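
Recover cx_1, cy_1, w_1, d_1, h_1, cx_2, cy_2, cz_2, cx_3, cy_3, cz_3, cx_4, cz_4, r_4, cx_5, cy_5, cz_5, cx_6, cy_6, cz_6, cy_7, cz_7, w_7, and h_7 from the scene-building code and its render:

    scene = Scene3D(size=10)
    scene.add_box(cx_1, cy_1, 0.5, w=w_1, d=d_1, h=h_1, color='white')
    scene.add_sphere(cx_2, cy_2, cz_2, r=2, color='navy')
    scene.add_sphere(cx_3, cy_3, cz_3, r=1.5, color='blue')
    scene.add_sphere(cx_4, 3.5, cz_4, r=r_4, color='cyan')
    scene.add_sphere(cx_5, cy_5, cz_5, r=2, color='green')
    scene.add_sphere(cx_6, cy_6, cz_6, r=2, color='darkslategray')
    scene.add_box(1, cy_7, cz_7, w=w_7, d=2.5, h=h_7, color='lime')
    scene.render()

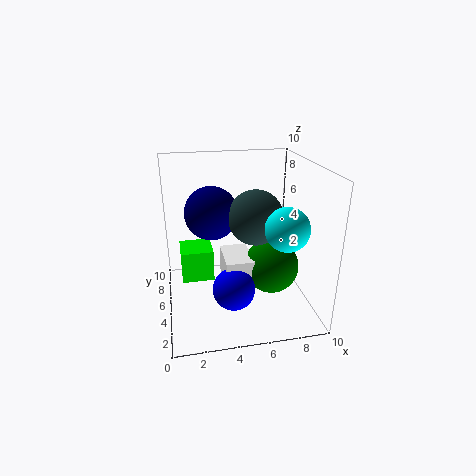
cx_1 = 4; cy_1 = 4; w_1 = 2; d_1 = 3; h_1 = 3; cx_2 = 3.5; cy_2 = 7.5; cz_2 = 6; cx_3 = 4.5; cy_3 = 4; cz_3 = 1.5; cx_4 = 8; cz_4 = 6; r_4 = 1.5; cx_5 = 7.5; cy_5 = 5; cz_5 = 2.5; cx_6 = 6.5; cy_6 = 6; cz_6 = 6; cy_7 = 7; cz_7 = 0.5; w_7 = 2.5; h_7 = 2.5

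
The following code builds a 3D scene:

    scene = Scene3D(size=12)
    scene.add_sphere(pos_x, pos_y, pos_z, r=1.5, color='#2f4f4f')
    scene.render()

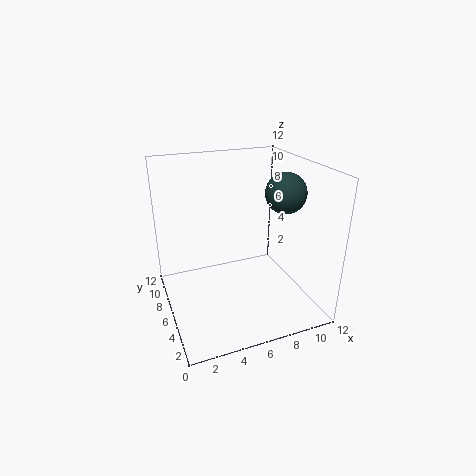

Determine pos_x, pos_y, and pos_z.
pos_x = 8.5
pos_y = 3
pos_z = 10.5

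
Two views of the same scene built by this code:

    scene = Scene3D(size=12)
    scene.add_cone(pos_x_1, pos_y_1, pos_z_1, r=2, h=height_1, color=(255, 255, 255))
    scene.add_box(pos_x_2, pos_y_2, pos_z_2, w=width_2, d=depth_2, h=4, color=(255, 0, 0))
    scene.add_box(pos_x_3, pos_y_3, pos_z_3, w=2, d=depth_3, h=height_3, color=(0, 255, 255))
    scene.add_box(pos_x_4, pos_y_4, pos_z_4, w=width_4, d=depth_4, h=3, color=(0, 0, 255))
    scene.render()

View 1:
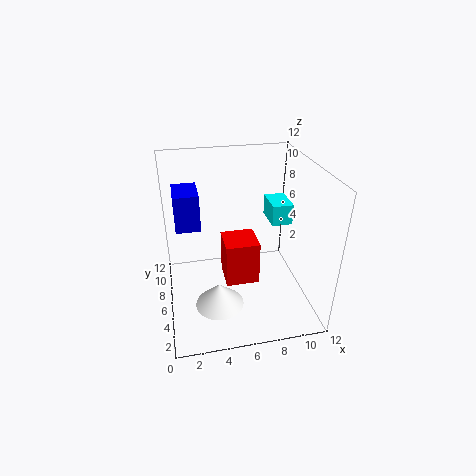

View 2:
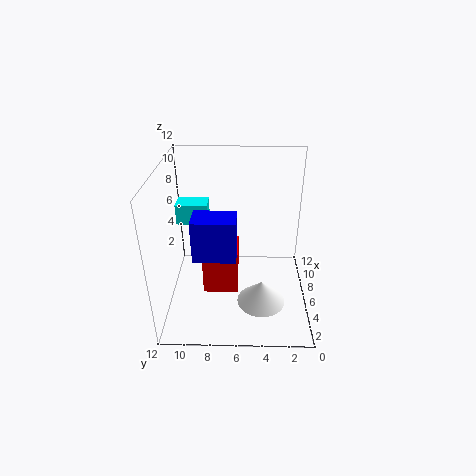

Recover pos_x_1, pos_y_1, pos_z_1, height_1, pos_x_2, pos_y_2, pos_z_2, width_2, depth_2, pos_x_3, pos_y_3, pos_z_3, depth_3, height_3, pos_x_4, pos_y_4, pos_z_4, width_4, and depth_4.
pos_x_1 = 4; pos_y_1 = 4; pos_z_1 = 1; height_1 = 2; pos_x_2 = 5; pos_y_2 = 6; pos_z_2 = 1; width_2 = 3; depth_2 = 3; pos_x_3 = 10; pos_y_3 = 9; pos_z_3 = 5; depth_3 = 3; height_3 = 2; pos_x_4 = 1; pos_y_4 = 6; pos_z_4 = 7; width_4 = 2; depth_4 = 3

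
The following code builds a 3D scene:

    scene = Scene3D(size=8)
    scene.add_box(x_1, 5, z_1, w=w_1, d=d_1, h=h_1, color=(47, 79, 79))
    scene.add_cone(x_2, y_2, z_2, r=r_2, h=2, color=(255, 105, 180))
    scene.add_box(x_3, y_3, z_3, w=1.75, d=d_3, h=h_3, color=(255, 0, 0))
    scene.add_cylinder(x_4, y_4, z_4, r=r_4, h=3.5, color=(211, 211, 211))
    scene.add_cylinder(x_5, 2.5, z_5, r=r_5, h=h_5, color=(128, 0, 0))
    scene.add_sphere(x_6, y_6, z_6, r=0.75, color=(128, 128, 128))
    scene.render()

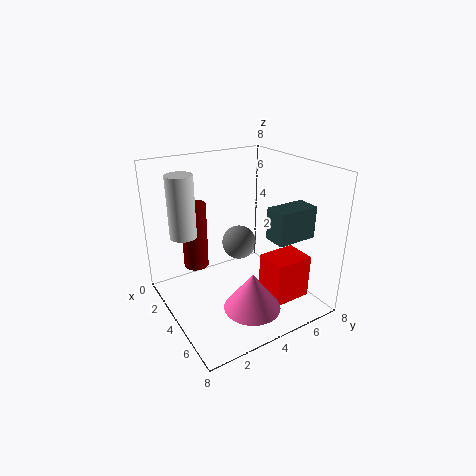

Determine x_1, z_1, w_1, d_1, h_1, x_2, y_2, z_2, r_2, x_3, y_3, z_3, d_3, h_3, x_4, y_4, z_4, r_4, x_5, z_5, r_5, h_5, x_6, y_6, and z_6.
x_1 = 5.25; z_1 = 4.25; w_1 = 1.25; d_1 = 2.25; h_1 = 1.75; x_2 = 6.25; y_2 = 3.5; z_2 = 1; r_2 = 1.5; x_3 = 4.75; y_3 = 5; z_3 = 0.5; d_3 = 2.25; h_3 = 2.5; x_4 = 2.25; y_4 = 1.5; z_4 = 4; r_4 = 0.75; x_5 = 1.5; z_5 = 1.5; r_5 = 0.75; h_5 = 4; x_6 = 6.5; y_6 = 2.5; z_6 = 5.25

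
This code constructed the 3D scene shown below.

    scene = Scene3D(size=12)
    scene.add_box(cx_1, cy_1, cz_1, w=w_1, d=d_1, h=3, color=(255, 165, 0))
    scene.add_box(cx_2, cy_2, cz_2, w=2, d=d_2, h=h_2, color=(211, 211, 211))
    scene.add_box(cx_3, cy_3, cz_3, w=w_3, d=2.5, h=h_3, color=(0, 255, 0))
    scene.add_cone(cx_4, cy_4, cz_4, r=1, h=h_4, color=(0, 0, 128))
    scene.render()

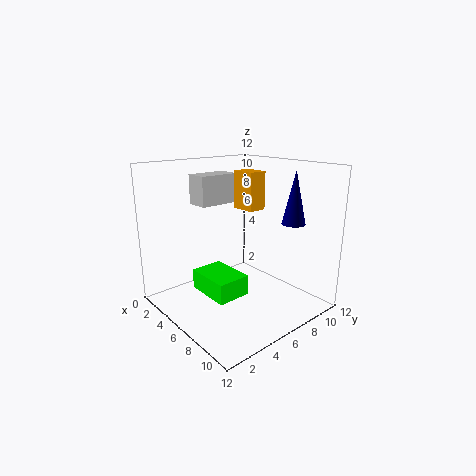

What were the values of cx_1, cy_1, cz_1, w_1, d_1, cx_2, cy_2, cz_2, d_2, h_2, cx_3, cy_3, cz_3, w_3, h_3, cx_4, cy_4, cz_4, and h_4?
cx_1 = 5.5
cy_1 = 6
cz_1 = 8.5
w_1 = 2
d_1 = 1.5
cx_2 = 2
cy_2 = 4
cz_2 = 8.5
d_2 = 3.5
h_2 = 2.5
cx_3 = 6
cy_3 = 1.5
cz_3 = 3
w_3 = 3.5
h_3 = 1.5
cx_4 = 8.5
cy_4 = 10
cz_4 = 7
h_4 = 4.5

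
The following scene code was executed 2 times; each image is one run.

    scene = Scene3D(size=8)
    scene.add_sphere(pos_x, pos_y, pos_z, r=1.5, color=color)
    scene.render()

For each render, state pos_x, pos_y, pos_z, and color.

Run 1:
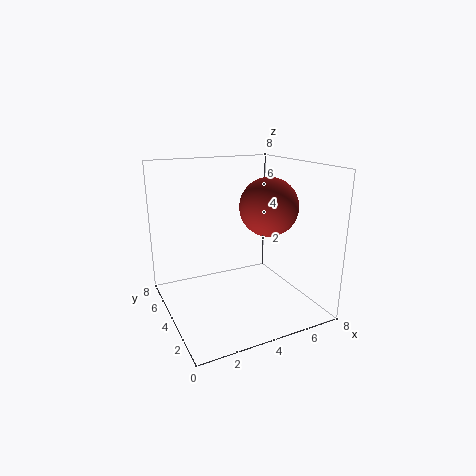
pos_x = 5; pos_y = 2.5; pos_z = 6; color = 'brown'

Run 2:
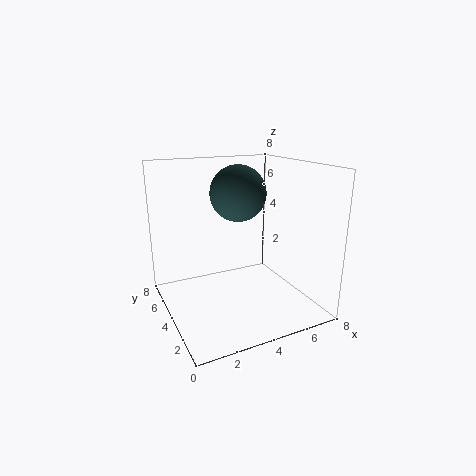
pos_x = 4; pos_y = 4; pos_z = 6.5; color = 'darkslategray'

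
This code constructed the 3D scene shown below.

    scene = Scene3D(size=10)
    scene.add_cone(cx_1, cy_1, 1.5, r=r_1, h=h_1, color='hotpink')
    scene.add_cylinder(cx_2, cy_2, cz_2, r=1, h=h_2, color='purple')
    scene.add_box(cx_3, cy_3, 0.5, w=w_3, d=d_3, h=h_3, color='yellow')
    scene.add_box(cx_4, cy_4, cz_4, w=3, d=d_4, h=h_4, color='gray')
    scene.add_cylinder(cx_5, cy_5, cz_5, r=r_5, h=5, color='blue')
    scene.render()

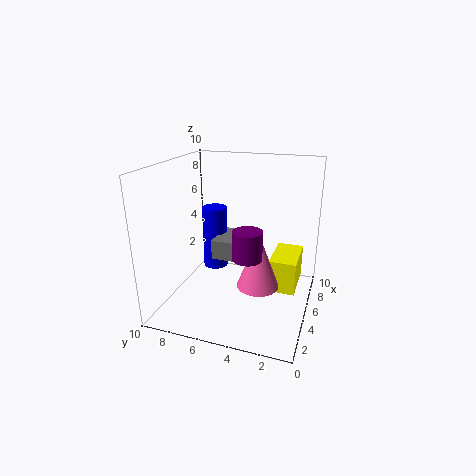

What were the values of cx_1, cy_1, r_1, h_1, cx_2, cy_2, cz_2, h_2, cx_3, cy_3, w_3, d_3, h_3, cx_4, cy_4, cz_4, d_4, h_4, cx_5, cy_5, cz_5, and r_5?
cx_1 = 5, cy_1 = 3.5, r_1 = 1.5, h_1 = 4, cx_2 = 4, cy_2 = 4, cz_2 = 4, h_2 = 2, cx_3 = 6, cy_3 = 1, w_3 = 3.5, d_3 = 2, h_3 = 2.5, cx_4 = 6, cy_4 = 5.5, cz_4 = 2.5, d_4 = 2, h_4 = 1.5, cx_5 = 8, cy_5 = 8, cz_5 = 1, r_5 = 1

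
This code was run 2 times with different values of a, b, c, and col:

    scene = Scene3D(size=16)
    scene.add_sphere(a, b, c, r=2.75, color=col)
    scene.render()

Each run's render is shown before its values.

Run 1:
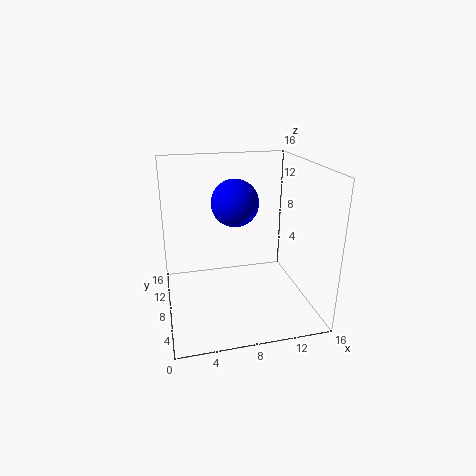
a = 8.25
b = 10.5
c = 11.25
col = 'blue'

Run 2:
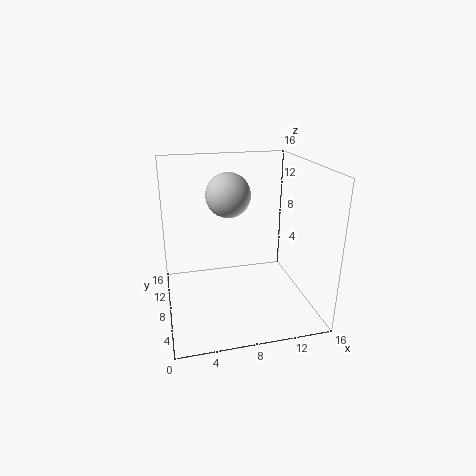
a = 8
b = 13
c = 11.5
col = 'lightgray'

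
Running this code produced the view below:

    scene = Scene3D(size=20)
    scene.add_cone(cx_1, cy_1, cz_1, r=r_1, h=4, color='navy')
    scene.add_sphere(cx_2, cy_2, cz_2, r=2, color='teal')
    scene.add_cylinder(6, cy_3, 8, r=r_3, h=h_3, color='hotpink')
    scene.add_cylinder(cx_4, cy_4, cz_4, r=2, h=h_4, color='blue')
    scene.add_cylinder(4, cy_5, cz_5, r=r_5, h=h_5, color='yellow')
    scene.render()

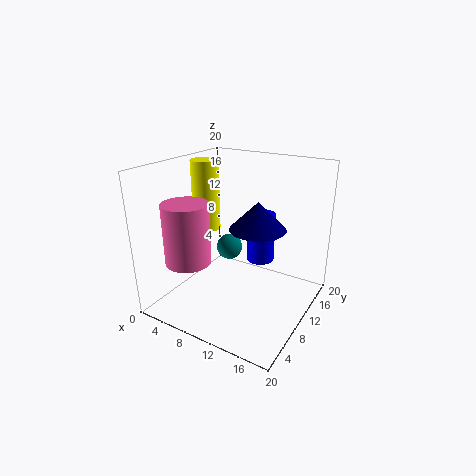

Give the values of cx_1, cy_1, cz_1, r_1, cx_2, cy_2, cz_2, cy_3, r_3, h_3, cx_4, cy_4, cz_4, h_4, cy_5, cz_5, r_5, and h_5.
cx_1 = 12
cy_1 = 12
cz_1 = 11
r_1 = 4
cx_2 = 6
cy_2 = 14
cz_2 = 6
cy_3 = 4
r_3 = 3
h_3 = 8
cx_4 = 12
cy_4 = 13
cz_4 = 6
h_4 = 7
cy_5 = 11
cz_5 = 10
r_5 = 2
h_5 = 10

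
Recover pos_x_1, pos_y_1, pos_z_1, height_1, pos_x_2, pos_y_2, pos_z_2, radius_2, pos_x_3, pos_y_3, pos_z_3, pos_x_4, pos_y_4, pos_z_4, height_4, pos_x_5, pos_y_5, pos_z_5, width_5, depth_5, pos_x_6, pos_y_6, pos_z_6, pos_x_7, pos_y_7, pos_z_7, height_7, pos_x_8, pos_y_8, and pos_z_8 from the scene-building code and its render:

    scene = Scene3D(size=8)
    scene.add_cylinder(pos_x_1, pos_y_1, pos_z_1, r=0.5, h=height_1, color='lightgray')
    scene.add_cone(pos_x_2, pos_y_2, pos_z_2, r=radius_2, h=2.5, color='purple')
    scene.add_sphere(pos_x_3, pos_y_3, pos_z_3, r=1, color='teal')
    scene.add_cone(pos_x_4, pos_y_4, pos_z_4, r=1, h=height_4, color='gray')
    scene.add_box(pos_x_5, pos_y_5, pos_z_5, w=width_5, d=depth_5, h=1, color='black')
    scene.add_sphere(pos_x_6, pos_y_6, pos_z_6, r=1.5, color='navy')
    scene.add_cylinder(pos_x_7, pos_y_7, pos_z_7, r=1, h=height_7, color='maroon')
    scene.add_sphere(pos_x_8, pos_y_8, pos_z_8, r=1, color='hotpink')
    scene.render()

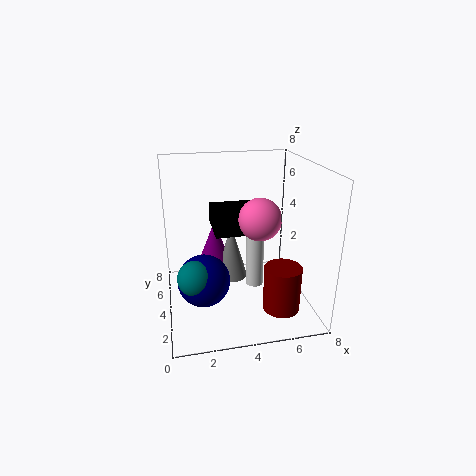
pos_x_1 = 5
pos_y_1 = 4
pos_z_1 = 1
height_1 = 4
pos_x_2 = 3
pos_y_2 = 6.5
pos_z_2 = 1.5
radius_2 = 1
pos_x_3 = 1.5
pos_y_3 = 3.5
pos_z_3 = 2
pos_x_4 = 4
pos_y_4 = 6
pos_z_4 = 0.5
height_4 = 3.5
pos_x_5 = 2.5
pos_y_5 = 2
pos_z_5 = 5
width_5 = 2.5
depth_5 = 2.5
pos_x_6 = 2
pos_y_6 = 4
pos_z_6 = 1.5
pos_x_7 = 6
pos_y_7 = 2
pos_z_7 = 0.5
height_7 = 2.5
pos_x_8 = 4.5
pos_y_8 = 1.5
pos_z_8 = 6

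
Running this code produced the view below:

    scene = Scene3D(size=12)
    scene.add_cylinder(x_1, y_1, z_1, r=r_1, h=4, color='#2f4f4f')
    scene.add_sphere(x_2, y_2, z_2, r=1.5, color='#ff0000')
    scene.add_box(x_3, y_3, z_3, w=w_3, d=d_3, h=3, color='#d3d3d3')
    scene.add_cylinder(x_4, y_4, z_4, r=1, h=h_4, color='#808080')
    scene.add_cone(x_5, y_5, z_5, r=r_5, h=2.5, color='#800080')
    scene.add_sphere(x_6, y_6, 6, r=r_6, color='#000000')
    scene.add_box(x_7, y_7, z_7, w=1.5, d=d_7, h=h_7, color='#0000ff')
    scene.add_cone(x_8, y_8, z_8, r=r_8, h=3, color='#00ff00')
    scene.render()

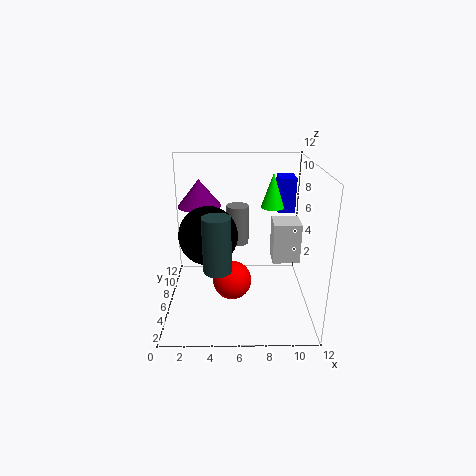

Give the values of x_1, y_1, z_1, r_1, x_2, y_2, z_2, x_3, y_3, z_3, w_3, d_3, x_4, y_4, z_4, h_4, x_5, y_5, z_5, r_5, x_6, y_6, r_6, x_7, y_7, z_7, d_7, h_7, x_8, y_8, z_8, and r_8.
x_1 = 4.5
y_1 = 1.5
z_1 = 5.5
r_1 = 1
x_2 = 5.5
y_2 = 3.5
z_2 = 3.5
x_3 = 8.5
y_3 = 2.5
z_3 = 5.5
w_3 = 2
d_3 = 2
x_4 = 6
y_4 = 8.5
z_4 = 4.5
h_4 = 3.5
x_5 = 2.5
y_5 = 10
z_5 = 7.5
r_5 = 2
x_6 = 3.5
y_6 = 6.5
r_6 = 2.5
x_7 = 9.5
y_7 = 8
z_7 = 7.5
d_7 = 2
h_7 = 3
x_8 = 9
y_8 = 8
z_8 = 8
r_8 = 1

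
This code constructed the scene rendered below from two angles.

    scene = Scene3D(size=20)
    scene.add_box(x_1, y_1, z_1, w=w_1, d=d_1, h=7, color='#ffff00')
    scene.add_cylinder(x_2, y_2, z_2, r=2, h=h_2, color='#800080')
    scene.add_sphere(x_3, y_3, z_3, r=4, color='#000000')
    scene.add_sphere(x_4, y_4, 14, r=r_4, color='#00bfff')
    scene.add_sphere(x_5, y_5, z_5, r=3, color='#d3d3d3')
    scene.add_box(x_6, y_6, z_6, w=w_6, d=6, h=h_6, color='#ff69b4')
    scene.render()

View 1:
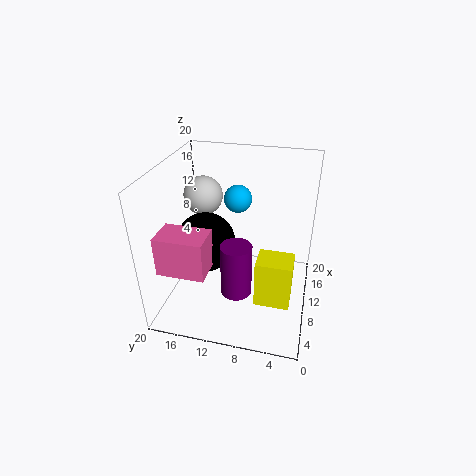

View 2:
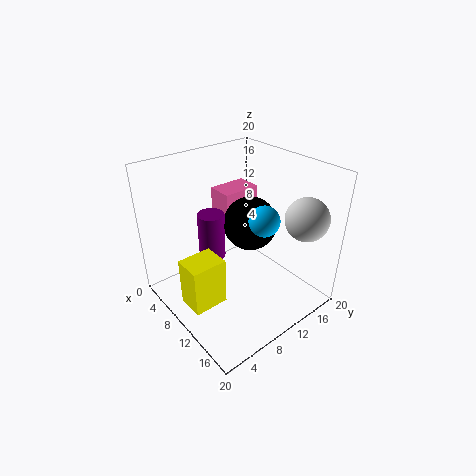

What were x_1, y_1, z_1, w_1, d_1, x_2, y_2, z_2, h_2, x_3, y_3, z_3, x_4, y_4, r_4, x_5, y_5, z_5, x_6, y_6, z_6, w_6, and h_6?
x_1 = 7, y_1 = 2, z_1 = 1, w_1 = 4, d_1 = 5, x_2 = 5, y_2 = 9, z_2 = 5, h_2 = 7, x_3 = 8, y_3 = 14, z_3 = 10, x_4 = 14, y_4 = 11, r_4 = 2, x_5 = 16, y_5 = 17, z_5 = 13, x_6 = 1, y_6 = 12, z_6 = 9, w_6 = 4, h_6 = 5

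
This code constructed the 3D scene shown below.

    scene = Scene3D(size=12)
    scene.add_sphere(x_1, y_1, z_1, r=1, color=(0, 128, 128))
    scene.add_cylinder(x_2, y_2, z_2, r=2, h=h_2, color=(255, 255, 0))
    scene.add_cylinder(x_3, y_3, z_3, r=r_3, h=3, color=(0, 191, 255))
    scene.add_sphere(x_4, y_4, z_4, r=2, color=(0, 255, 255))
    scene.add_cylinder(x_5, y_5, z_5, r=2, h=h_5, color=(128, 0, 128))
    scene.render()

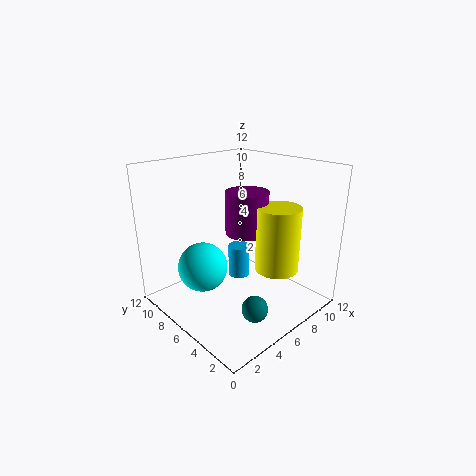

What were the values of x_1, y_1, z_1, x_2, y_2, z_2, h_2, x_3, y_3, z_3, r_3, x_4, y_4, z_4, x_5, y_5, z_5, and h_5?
x_1 = 4; y_1 = 2; z_1 = 2; x_2 = 10; y_2 = 5; z_2 = 2; h_2 = 6; x_3 = 8; y_3 = 8; z_3 = 1; r_3 = 1; x_4 = 3; y_4 = 7; z_4 = 4; x_5 = 9; y_5 = 8; z_5 = 5; h_5 = 4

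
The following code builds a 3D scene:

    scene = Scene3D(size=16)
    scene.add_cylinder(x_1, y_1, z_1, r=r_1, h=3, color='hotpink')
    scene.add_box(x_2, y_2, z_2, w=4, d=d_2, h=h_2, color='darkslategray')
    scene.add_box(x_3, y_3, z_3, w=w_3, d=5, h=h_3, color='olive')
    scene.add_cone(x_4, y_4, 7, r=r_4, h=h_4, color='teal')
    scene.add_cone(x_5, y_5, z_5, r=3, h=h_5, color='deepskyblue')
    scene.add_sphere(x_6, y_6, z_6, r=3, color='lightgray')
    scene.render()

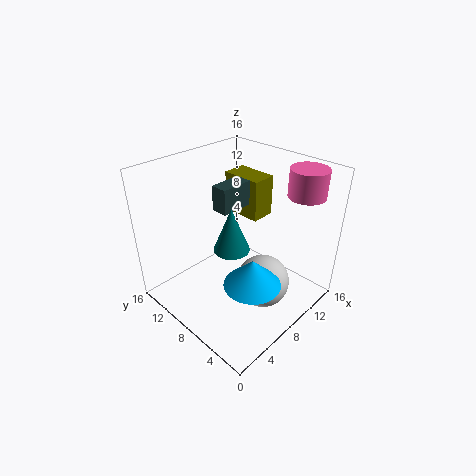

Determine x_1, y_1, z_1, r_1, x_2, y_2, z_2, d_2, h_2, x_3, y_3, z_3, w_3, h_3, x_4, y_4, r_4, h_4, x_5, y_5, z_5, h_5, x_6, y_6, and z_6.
x_1 = 13; y_1 = 3; z_1 = 13; r_1 = 2; x_2 = 8; y_2 = 10; z_2 = 10; d_2 = 2; h_2 = 3; x_3 = 12; y_3 = 9; z_3 = 8; w_3 = 3; h_3 = 5; x_4 = 7; y_4 = 8; r_4 = 2; h_4 = 5; x_5 = 6; y_5 = 4; z_5 = 5; h_5 = 3; x_6 = 9; y_6 = 5; z_6 = 3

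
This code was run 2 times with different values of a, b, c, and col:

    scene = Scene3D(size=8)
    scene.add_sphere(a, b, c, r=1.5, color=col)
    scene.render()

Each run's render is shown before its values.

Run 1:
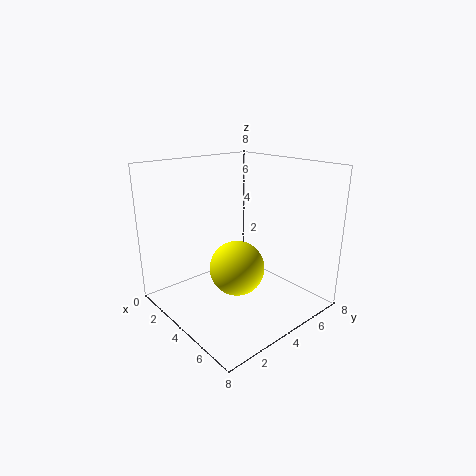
a = 4.5
b = 3.5
c = 2.5
col = 'yellow'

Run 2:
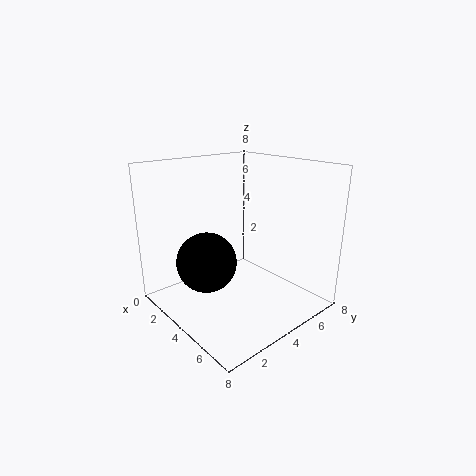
a = 4.5
b = 1.5
c = 3.5
col = 'black'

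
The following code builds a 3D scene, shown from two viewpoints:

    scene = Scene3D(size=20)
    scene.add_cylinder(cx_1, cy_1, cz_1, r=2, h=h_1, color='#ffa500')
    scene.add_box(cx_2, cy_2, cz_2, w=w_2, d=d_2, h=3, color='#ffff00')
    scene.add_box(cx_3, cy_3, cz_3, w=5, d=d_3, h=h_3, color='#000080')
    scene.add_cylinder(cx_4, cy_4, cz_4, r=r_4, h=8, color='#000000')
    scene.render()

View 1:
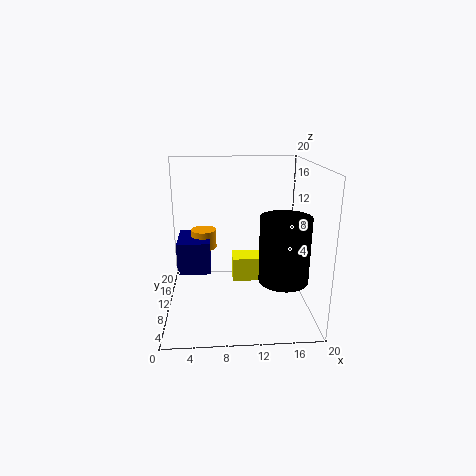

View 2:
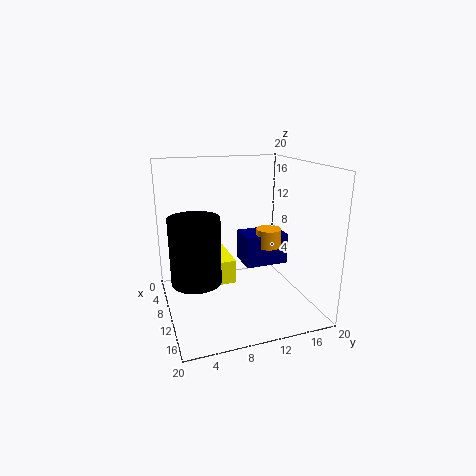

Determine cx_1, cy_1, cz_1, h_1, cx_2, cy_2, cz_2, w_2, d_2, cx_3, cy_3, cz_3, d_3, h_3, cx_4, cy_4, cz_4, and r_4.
cx_1 = 5
cy_1 = 17
cz_1 = 6
h_1 = 3
cx_2 = 9
cy_2 = 5
cz_2 = 6
w_2 = 6
d_2 = 3
cx_3 = 1
cy_3 = 13
cz_3 = 3
d_3 = 7
h_3 = 5
cx_4 = 15
cy_4 = 3
cz_4 = 7
r_4 = 3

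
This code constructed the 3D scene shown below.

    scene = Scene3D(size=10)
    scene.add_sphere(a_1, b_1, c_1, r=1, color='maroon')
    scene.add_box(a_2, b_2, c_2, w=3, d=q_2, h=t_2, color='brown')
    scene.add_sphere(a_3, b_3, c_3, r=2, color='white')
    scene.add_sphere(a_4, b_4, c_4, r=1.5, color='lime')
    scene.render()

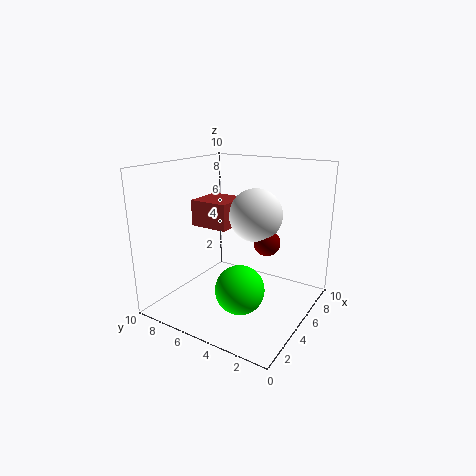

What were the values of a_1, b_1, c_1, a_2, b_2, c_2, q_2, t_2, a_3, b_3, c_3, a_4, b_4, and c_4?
a_1 = 7.5
b_1 = 4
c_1 = 4
a_2 = 5.5
b_2 = 6.5
c_2 = 5
q_2 = 3
t_2 = 2
a_3 = 7.5
b_3 = 5
c_3 = 6
a_4 = 2
b_4 = 3
c_4 = 3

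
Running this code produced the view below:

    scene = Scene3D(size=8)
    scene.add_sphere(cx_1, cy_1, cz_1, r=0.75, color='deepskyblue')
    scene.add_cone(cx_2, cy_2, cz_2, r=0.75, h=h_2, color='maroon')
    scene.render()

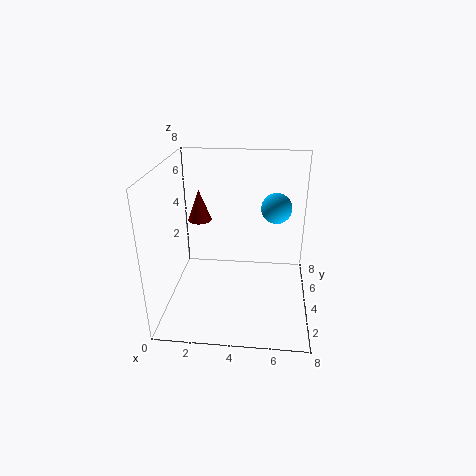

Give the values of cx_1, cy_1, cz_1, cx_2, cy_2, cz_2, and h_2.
cx_1 = 6; cy_1 = 3; cz_1 = 6.25; cx_2 = 1.25; cy_2 = 6.75; cz_2 = 3.75; h_2 = 2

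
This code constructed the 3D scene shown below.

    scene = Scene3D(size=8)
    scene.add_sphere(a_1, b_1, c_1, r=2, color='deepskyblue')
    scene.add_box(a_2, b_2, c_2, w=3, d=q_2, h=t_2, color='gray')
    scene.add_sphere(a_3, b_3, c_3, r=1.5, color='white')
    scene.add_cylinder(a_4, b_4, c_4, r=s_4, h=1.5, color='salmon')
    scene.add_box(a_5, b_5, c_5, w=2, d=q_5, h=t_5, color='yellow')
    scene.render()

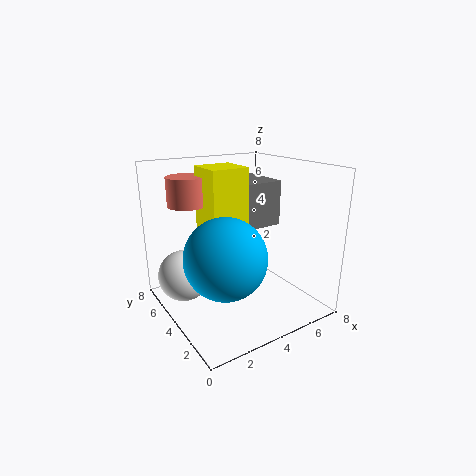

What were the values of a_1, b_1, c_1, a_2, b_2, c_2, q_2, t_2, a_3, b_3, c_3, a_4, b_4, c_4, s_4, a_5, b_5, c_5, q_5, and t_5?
a_1 = 2
b_1 = 2
c_1 = 4
a_2 = 3.5
b_2 = 3.5
c_2 = 4.5
q_2 = 3
t_2 = 2.5
a_3 = 1.5
b_3 = 6
c_3 = 1.5
a_4 = 1.5
b_4 = 5
c_4 = 6
s_4 = 1
a_5 = 2
b_5 = 3
c_5 = 4.5
q_5 = 2
t_5 = 3.5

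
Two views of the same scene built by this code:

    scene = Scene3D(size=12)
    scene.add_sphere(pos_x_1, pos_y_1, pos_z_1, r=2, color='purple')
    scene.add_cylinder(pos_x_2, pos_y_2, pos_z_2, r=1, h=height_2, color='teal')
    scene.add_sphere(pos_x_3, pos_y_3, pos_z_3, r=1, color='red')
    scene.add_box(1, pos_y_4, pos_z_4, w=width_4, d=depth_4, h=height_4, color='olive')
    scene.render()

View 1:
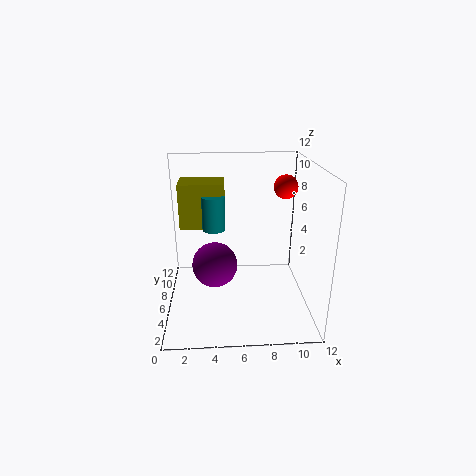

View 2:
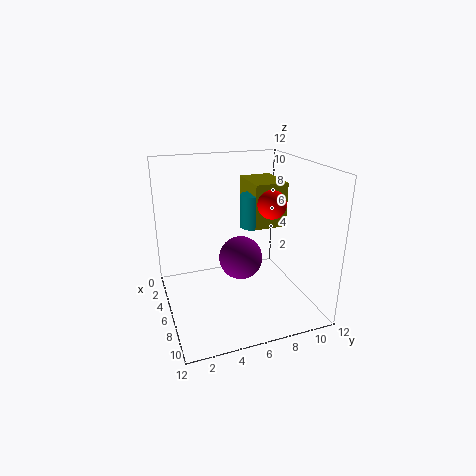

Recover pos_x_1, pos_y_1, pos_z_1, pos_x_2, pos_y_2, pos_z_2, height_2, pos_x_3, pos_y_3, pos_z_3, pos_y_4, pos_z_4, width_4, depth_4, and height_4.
pos_x_1 = 4
pos_y_1 = 7
pos_z_1 = 3
pos_x_2 = 4
pos_y_2 = 8
pos_z_2 = 6
height_2 = 3
pos_x_3 = 10
pos_y_3 = 7
pos_z_3 = 10
pos_y_4 = 8
pos_z_4 = 6
width_4 = 4
depth_4 = 3
height_4 = 4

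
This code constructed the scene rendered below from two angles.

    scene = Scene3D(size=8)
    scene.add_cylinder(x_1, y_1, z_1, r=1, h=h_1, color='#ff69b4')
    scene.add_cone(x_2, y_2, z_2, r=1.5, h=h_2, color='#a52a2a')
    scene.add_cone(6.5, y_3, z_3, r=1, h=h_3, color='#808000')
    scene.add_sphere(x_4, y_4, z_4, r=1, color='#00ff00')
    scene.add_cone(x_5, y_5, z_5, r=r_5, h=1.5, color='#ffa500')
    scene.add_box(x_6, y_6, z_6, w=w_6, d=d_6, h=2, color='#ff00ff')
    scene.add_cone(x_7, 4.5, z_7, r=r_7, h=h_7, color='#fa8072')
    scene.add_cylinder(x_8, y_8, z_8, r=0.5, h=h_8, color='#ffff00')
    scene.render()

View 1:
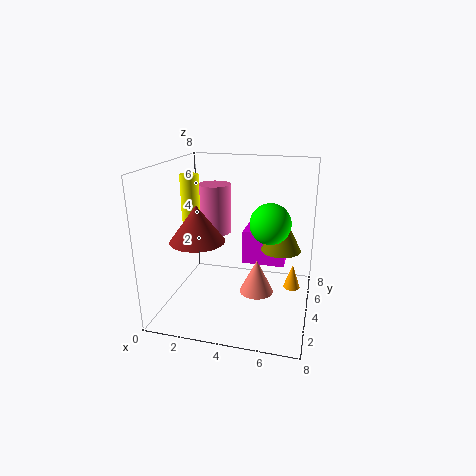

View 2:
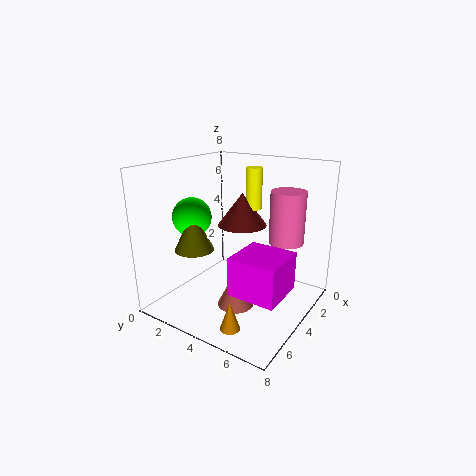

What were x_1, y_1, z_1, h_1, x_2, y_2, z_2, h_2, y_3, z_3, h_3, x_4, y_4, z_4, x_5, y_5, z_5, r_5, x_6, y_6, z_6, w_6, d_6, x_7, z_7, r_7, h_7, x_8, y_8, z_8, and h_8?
x_1 = 2
y_1 = 6
z_1 = 3.5
h_1 = 3
x_2 = 2
y_2 = 3
z_2 = 4
h_2 = 2
y_3 = 3
z_3 = 4
h_3 = 2
x_4 = 6
y_4 = 2.5
z_4 = 5.5
x_5 = 7
y_5 = 5.5
z_5 = 0.5
r_5 = 0.5
x_6 = 4
y_6 = 5
z_6 = 2
w_6 = 2.5
d_6 = 2.5
x_7 = 5
z_7 = 0.5
r_7 = 1
h_7 = 2
x_8 = 1.5
y_8 = 3.5
z_8 = 5
h_8 = 2.5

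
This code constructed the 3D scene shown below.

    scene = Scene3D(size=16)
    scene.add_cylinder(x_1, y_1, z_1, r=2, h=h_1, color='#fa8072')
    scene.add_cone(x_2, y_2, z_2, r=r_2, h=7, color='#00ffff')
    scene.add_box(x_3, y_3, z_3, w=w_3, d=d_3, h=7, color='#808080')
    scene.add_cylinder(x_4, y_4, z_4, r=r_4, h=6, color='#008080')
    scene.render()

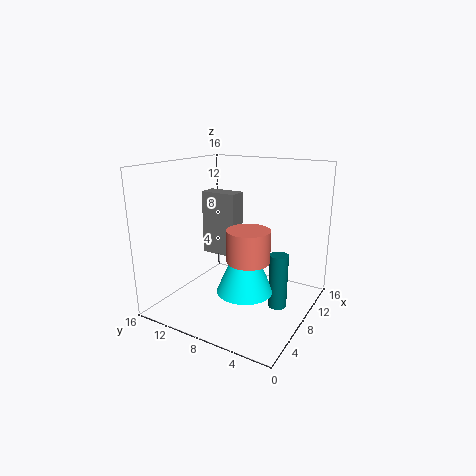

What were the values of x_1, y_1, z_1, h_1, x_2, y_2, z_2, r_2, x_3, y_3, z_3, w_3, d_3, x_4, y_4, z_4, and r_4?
x_1 = 3
y_1 = 4
z_1 = 8
h_1 = 3
x_2 = 6
y_2 = 6
z_2 = 3
r_2 = 3
x_3 = 7
y_3 = 8
z_3 = 6
w_3 = 2
d_3 = 4
x_4 = 8
y_4 = 3
z_4 = 1
r_4 = 1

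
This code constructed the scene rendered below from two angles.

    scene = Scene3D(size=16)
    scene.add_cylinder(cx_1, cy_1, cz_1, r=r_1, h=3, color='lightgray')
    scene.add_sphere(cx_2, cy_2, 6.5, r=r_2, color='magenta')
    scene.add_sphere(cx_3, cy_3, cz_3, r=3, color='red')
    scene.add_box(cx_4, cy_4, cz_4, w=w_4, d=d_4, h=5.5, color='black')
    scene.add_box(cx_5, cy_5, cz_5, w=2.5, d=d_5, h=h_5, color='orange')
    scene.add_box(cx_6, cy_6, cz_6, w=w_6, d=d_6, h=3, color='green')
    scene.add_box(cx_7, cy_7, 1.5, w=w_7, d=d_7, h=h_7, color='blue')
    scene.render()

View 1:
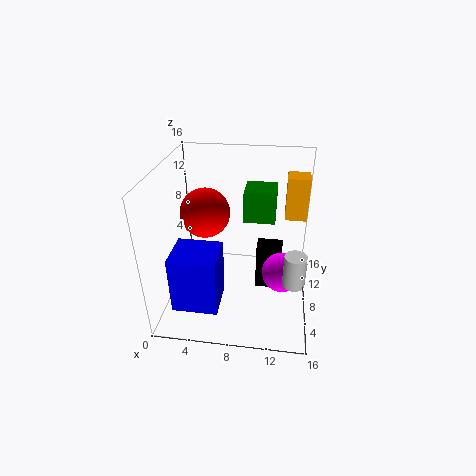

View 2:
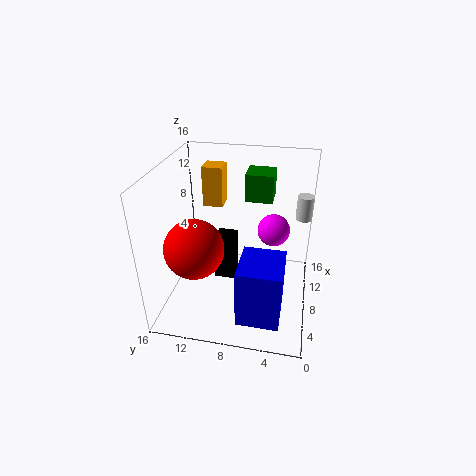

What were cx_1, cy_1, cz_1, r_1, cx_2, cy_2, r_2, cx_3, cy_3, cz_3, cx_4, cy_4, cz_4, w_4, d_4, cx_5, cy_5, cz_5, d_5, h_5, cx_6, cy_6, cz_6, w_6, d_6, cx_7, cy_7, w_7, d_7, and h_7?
cx_1 = 14; cy_1 = 1; cz_1 = 8; r_1 = 1; cx_2 = 13; cy_2 = 4.5; r_2 = 2; cx_3 = 3.5; cy_3 = 11.5; cz_3 = 9; cx_4 = 10; cy_4 = 9; cz_4 = 0.5; w_4 = 3; d_4 = 2.5; cx_5 = 13; cy_5 = 11; cz_5 = 9; d_5 = 2.5; h_5 = 5; cx_6 = 9; cy_6 = 4.5; cz_6 = 12; w_6 = 3; d_6 = 3; cx_7 = 1.5; cy_7 = 2.5; w_7 = 5; d_7 = 4.5; h_7 = 6.5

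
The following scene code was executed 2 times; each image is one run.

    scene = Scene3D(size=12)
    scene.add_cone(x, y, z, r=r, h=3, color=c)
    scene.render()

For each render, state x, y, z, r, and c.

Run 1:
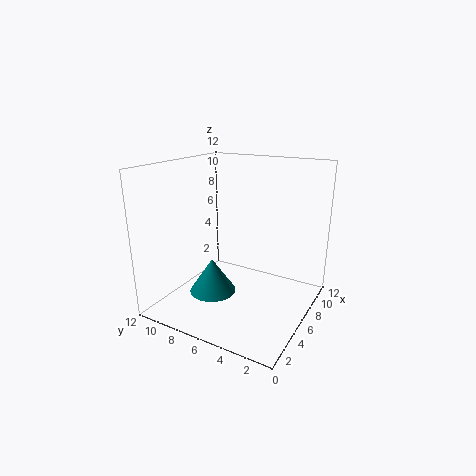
x = 5; y = 8; z = 1; r = 2; c = 'teal'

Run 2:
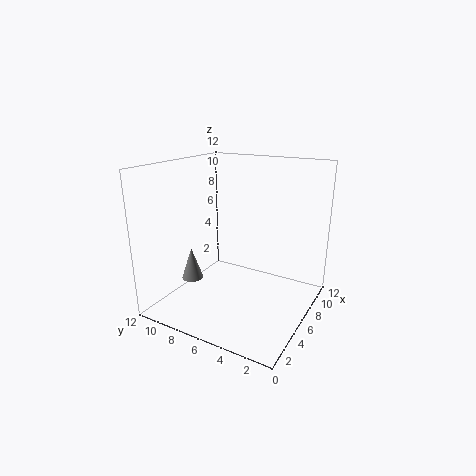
x = 6; y = 11; z = 1; r = 1; c = 'gray'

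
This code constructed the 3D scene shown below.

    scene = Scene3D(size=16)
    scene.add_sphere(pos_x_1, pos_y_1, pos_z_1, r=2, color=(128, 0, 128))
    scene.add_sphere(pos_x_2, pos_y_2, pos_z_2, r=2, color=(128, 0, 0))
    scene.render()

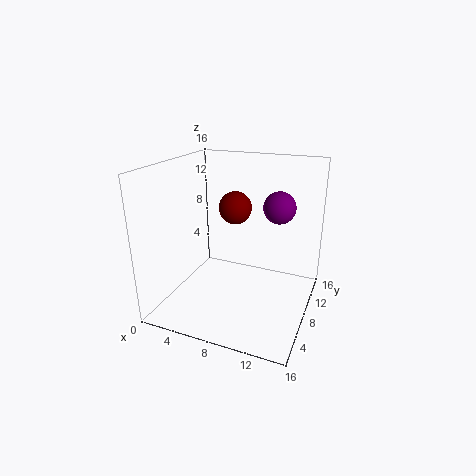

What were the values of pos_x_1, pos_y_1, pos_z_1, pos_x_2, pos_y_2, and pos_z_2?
pos_x_1 = 11, pos_y_1 = 14, pos_z_1 = 10, pos_x_2 = 6, pos_y_2 = 12, pos_z_2 = 10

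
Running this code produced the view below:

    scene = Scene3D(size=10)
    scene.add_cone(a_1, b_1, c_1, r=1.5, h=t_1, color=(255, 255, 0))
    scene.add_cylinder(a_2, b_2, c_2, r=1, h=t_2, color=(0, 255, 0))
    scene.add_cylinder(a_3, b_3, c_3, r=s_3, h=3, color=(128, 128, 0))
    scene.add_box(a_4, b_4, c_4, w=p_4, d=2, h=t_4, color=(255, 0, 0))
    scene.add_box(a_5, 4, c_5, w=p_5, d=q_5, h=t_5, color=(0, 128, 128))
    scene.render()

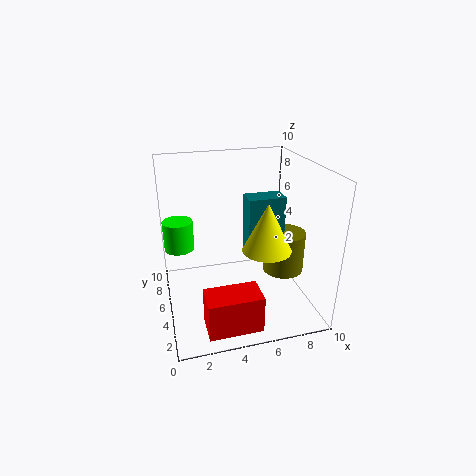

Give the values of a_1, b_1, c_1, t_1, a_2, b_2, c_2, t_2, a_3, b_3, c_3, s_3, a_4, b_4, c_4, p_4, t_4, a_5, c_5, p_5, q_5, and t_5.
a_1 = 6, b_1 = 2, c_1 = 5.5, t_1 = 3, a_2 = 1, b_2 = 5.5, c_2 = 4.5, t_2 = 2, a_3 = 8.5, b_3 = 5, c_3 = 2, s_3 = 1.5, a_4 = 2, b_4 = 0.5, c_4 = 0.5, p_4 = 3.5, t_4 = 2.5, a_5 = 5.5, c_5 = 4, p_5 = 2.5, q_5 = 1.5, t_5 = 4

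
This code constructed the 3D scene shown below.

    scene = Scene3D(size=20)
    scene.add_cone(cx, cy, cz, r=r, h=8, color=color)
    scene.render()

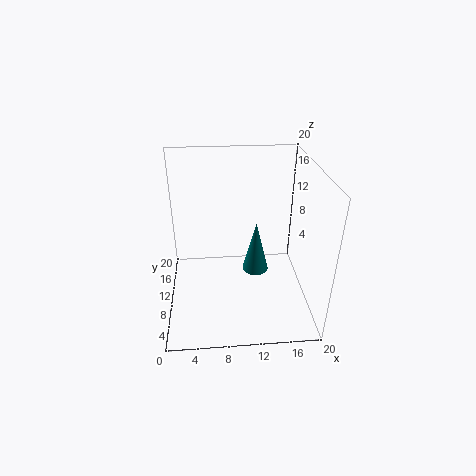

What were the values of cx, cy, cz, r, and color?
cx = 13, cy = 13, cz = 2.5, r = 2, color = 'teal'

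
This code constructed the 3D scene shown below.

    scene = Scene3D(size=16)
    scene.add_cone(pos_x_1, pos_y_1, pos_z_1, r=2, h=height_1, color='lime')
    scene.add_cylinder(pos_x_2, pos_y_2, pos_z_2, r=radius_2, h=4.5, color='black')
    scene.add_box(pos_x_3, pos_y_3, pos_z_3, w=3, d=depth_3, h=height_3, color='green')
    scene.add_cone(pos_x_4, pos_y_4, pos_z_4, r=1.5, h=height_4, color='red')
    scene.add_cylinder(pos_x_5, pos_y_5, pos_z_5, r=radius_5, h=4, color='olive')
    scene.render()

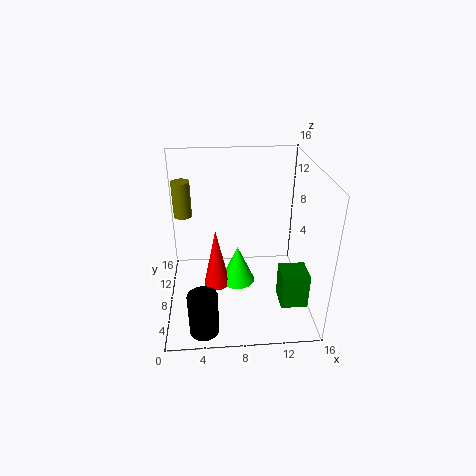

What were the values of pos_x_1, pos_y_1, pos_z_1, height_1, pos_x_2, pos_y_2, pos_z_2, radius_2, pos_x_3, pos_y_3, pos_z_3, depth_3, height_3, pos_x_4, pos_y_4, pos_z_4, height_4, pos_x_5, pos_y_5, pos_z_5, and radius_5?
pos_x_1 = 8; pos_y_1 = 8.5; pos_z_1 = 2; height_1 = 4.5; pos_x_2 = 4; pos_y_2 = 1.5; pos_z_2 = 1; radius_2 = 1.5; pos_x_3 = 12.5; pos_y_3 = 4; pos_z_3 = 1; depth_3 = 3; height_3 = 4; pos_x_4 = 5.5; pos_y_4 = 8; pos_z_4 = 2; height_4 = 7; pos_x_5 = 2; pos_y_5 = 10; pos_z_5 = 10; radius_5 = 1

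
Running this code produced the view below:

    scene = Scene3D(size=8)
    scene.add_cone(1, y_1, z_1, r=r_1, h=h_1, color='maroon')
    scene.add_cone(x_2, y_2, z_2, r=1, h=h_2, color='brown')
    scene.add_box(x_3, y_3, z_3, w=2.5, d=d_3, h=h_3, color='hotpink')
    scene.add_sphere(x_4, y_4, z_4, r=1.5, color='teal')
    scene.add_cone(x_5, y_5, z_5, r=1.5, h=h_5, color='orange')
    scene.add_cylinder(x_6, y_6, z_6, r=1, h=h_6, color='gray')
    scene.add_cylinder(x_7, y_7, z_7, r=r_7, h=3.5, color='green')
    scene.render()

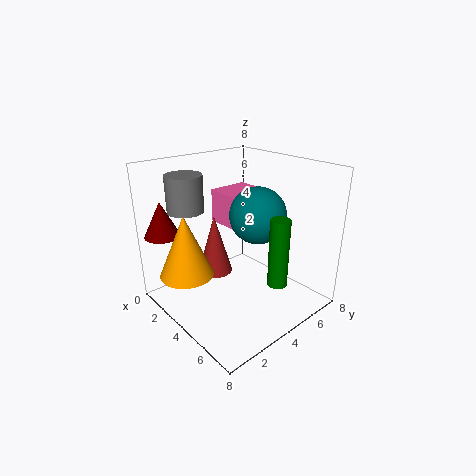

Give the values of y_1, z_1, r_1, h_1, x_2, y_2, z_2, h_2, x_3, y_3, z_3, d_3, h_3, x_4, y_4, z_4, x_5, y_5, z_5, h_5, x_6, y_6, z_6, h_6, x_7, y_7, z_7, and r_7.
y_1 = 1, z_1 = 4, r_1 = 1, h_1 = 2, x_2 = 2.5, y_2 = 3.5, z_2 = 1.5, h_2 = 3.5, x_3 = 1, y_3 = 4.5, z_3 = 4, d_3 = 2.5, h_3 = 2, x_4 = 5, y_4 = 4.5, z_4 = 5.5, x_5 = 2.5, y_5 = 1.5, z_5 = 2, h_5 = 3.5, x_6 = 2, y_6 = 2, z_6 = 5.5, h_6 = 2, x_7 = 7, y_7 = 4, z_7 = 2.5, r_7 = 0.5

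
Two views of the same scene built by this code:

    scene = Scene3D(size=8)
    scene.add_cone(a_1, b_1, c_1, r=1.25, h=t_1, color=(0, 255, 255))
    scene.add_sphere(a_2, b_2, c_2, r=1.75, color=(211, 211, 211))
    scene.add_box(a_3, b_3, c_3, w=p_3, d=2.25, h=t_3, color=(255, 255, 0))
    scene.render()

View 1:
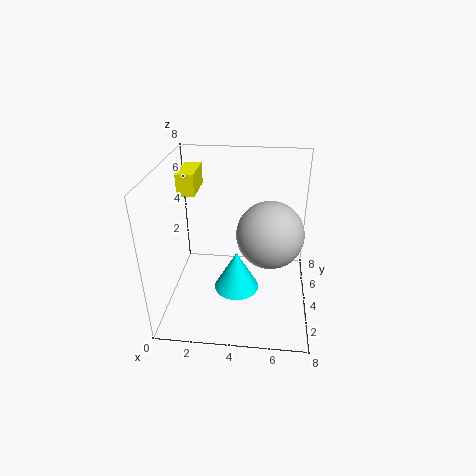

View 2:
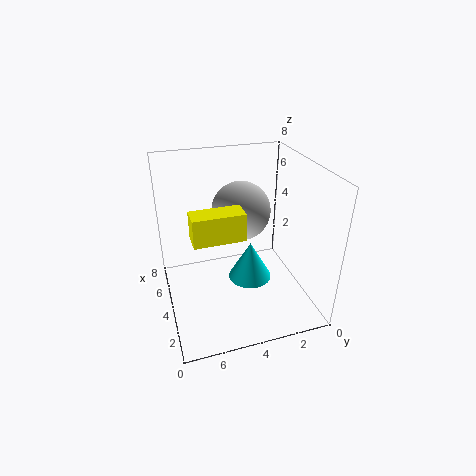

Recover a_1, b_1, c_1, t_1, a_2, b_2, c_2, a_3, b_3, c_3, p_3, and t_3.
a_1 = 4, b_1 = 3.25, c_1 = 1.25, t_1 = 2.25, a_2 = 5.75, b_2 = 3.25, c_2 = 4.75, a_3 = 0.5, b_3 = 4.75, c_3 = 6, p_3 = 1, t_3 = 1.25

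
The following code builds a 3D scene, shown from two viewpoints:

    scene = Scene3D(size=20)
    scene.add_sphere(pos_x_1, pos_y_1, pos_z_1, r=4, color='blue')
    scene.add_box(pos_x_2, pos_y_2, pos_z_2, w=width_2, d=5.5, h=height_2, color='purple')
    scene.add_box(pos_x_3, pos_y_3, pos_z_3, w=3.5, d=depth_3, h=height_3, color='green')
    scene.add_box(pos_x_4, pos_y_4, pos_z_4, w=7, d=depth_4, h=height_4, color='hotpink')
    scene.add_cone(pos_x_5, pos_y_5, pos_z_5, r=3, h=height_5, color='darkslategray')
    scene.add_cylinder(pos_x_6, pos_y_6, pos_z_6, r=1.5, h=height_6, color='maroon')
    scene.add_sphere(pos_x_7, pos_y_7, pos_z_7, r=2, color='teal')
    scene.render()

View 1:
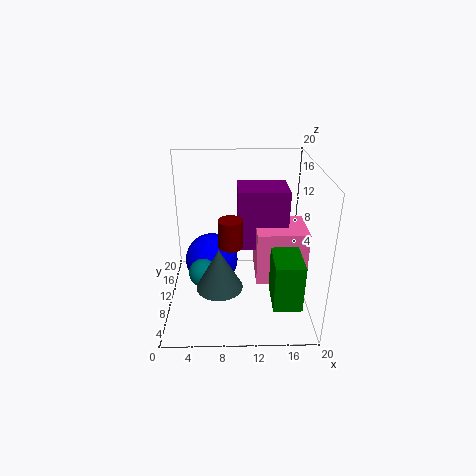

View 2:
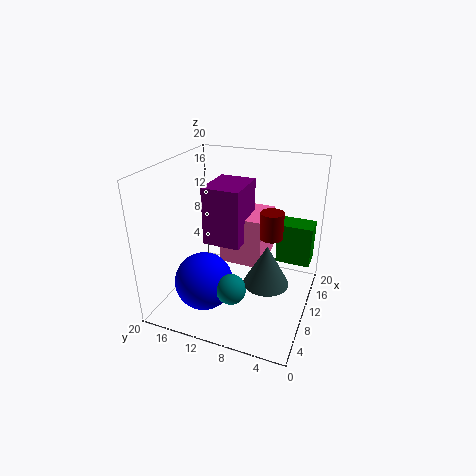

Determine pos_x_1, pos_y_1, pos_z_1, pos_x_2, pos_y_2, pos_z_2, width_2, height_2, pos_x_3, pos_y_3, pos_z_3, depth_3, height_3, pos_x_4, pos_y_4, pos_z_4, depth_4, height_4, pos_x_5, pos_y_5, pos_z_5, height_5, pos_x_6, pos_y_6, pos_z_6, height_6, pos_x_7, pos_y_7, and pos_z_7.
pos_x_1 = 6
pos_y_1 = 13.5
pos_z_1 = 4.5
pos_x_2 = 10
pos_y_2 = 10
pos_z_2 = 8
width_2 = 7
height_2 = 8.5
pos_x_3 = 14
pos_y_3 = 0.5
pos_z_3 = 5
depth_3 = 5
height_3 = 6
pos_x_4 = 12.5
pos_y_4 = 7.5
pos_z_4 = 4
depth_4 = 6.5
height_4 = 7.5
pos_x_5 = 7.5
pos_y_5 = 5
pos_z_5 = 5.5
height_5 = 5.5
pos_x_6 = 9
pos_y_6 = 5
pos_z_6 = 11.5
height_6 = 3.5
pos_x_7 = 5
pos_y_7 = 9
pos_z_7 = 5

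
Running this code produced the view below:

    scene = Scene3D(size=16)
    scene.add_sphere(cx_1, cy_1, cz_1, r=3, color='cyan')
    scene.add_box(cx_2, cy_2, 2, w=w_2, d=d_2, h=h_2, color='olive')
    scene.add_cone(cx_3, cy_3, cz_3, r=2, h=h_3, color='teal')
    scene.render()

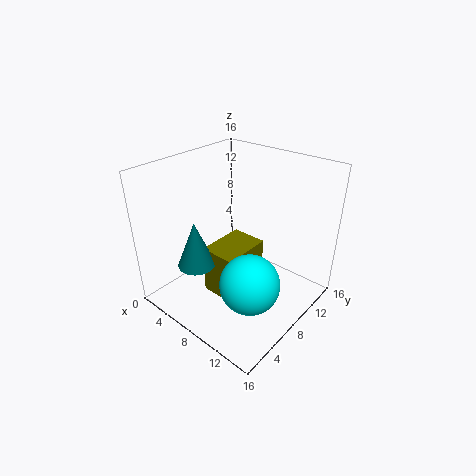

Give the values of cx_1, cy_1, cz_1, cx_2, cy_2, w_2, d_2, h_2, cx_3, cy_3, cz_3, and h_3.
cx_1 = 12.5
cy_1 = 4.5
cz_1 = 6
cx_2 = 6
cy_2 = 4.5
w_2 = 4
d_2 = 5.5
h_2 = 5.5
cx_3 = 6
cy_3 = 3.5
cz_3 = 6
h_3 = 5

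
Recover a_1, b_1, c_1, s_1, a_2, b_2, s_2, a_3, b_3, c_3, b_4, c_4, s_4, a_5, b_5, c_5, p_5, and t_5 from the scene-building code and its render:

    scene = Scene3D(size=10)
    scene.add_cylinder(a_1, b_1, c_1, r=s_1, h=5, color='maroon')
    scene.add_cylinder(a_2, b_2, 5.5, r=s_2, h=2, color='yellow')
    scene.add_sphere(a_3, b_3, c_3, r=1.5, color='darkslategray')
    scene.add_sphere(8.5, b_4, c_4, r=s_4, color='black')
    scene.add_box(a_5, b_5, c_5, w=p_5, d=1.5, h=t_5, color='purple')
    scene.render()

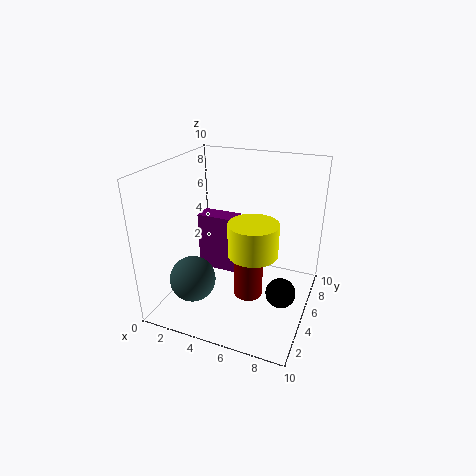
a_1 = 6
b_1 = 4.5
c_1 = 1
s_1 = 1
a_2 = 7
b_2 = 2.5
s_2 = 1.5
a_3 = 3
b_3 = 2
c_3 = 3
b_4 = 4
c_4 = 2
s_4 = 1
a_5 = 1
b_5 = 6.5
c_5 = 1
p_5 = 3
t_5 = 4.5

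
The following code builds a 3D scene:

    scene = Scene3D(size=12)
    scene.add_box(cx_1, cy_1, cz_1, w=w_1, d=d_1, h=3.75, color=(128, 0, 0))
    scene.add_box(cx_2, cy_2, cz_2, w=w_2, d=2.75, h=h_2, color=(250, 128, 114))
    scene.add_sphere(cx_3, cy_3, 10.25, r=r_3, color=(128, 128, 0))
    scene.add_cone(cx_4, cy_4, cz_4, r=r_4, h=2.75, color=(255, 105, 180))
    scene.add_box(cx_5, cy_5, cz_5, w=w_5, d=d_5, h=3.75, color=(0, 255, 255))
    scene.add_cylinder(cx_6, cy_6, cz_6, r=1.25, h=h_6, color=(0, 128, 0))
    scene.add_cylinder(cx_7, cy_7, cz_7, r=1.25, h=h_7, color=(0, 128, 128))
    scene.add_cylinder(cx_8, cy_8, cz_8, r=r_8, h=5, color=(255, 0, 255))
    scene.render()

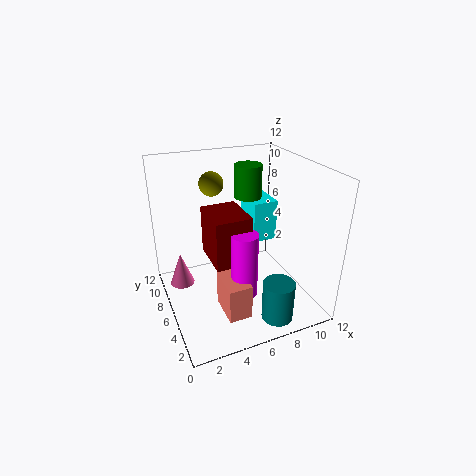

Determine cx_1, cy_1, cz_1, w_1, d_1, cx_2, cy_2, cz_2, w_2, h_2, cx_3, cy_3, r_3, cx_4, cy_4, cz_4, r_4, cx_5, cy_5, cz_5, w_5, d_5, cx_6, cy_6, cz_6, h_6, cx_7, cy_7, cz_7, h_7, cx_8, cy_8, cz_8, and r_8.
cx_1 = 3; cy_1 = 2.75; cz_1 = 5.5; w_1 = 2.75; d_1 = 3.5; cx_2 = 3.25; cy_2 = 1; cz_2 = 2; w_2 = 1.75; h_2 = 2.75; cx_3 = 4.5; cy_3 = 8; r_3 = 1; cx_4 = 1.25; cy_4 = 7; cz_4 = 2.25; r_4 = 1; cx_5 = 8.25; cy_5 = 7.5; cz_5 = 4.25; w_5 = 2.25; d_5 = 3; cx_6 = 8.5; cy_6 = 9.5; cz_6 = 8; h_6 = 3; cx_7 = 7.5; cy_7 = 1.5; cz_7 = 0.75; h_7 = 3.25; cx_8 = 5; cy_8 = 2.5; cz_8 = 3.25; r_8 = 1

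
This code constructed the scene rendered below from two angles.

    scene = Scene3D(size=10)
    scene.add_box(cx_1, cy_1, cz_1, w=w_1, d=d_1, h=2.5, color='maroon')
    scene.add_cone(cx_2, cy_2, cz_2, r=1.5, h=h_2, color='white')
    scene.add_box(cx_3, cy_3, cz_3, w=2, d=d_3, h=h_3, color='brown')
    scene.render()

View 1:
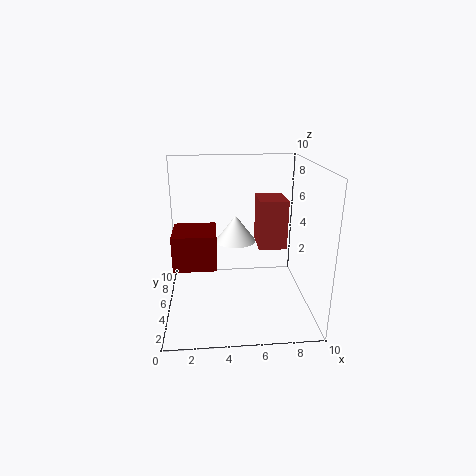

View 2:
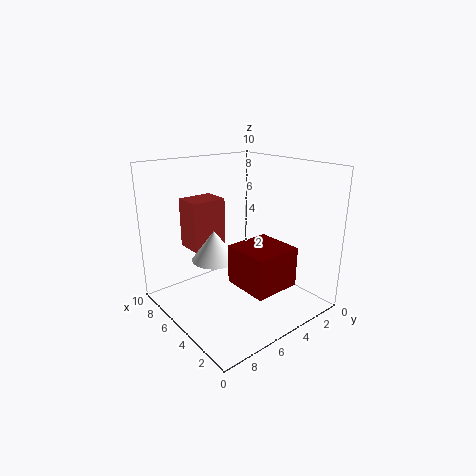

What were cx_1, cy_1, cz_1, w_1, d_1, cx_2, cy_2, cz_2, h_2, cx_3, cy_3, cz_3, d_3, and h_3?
cx_1 = 0.5
cy_1 = 4
cz_1 = 3
w_1 = 3
d_1 = 3
cx_2 = 5
cy_2 = 7
cz_2 = 4
h_2 = 2
cx_3 = 6.5
cy_3 = 5
cz_3 = 4
d_3 = 2.5
h_3 = 3.5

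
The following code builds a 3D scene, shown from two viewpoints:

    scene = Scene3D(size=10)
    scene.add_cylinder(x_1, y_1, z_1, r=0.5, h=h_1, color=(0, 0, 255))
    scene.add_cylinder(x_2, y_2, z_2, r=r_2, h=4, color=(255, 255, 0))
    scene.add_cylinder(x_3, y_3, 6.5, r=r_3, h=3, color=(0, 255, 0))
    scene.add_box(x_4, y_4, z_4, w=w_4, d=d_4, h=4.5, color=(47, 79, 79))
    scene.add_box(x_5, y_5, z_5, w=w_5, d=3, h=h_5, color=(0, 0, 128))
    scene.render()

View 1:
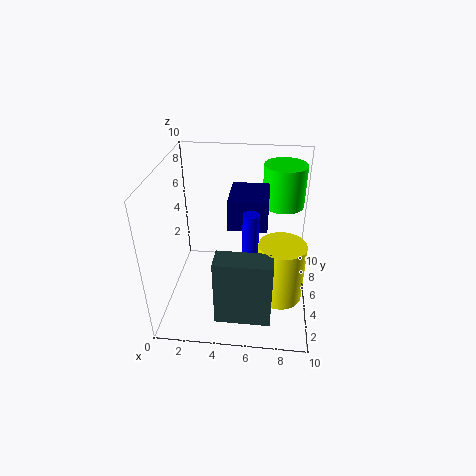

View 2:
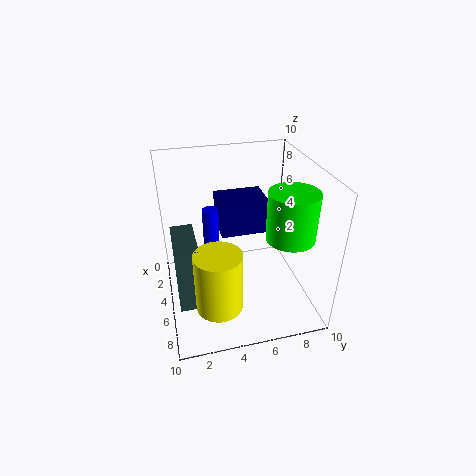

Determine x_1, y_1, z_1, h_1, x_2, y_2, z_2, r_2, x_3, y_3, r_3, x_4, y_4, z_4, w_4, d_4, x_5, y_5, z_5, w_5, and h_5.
x_1 = 6; y_1 = 3; z_1 = 4.5; h_1 = 3.5; x_2 = 8; y_2 = 3; z_2 = 2; r_2 = 1.5; x_3 = 8; y_3 = 7.5; r_3 = 1.5; x_4 = 4; y_4 = 0.5; z_4 = 1.5; w_4 = 3.5; d_4 = 1.5; x_5 = 4.5; y_5 = 3.5; z_5 = 6.5; w_5 = 2.5; h_5 = 2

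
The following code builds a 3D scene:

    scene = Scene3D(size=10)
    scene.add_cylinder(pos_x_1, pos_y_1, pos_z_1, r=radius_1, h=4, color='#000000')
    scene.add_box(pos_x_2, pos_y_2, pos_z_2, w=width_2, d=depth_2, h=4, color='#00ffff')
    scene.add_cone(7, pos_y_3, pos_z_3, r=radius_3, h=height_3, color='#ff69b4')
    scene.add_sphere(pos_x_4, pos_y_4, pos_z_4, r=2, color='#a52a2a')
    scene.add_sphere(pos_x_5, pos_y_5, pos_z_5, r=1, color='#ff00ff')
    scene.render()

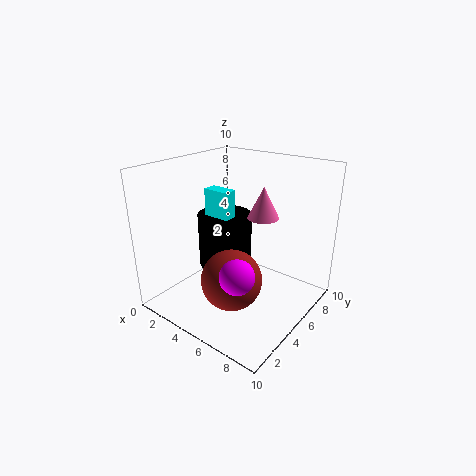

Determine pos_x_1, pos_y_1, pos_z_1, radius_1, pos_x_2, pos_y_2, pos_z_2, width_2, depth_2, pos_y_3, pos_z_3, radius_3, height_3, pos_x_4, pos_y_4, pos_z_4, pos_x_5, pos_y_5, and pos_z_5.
pos_x_1 = 3; pos_y_1 = 6; pos_z_1 = 2; radius_1 = 2; pos_x_2 = 2; pos_y_2 = 5; pos_z_2 = 4; width_2 = 2; depth_2 = 1; pos_y_3 = 5; pos_z_3 = 7; radius_3 = 1; height_3 = 2; pos_x_4 = 6; pos_y_4 = 3; pos_z_4 = 3; pos_x_5 = 8; pos_y_5 = 1; pos_z_5 = 5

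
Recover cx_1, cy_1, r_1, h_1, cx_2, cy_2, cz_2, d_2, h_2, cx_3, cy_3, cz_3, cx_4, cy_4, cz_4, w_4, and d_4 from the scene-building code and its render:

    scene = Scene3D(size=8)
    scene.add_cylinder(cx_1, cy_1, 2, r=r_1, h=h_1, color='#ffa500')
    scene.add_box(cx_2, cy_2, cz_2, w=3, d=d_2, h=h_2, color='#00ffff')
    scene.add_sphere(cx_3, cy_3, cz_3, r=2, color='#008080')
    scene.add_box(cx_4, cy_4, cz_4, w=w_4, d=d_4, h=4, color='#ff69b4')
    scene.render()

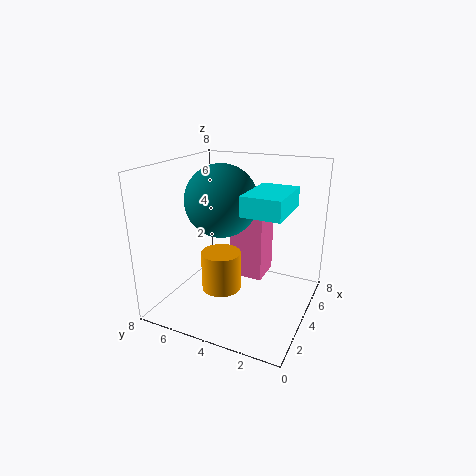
cx_1 = 2
cy_1 = 4
r_1 = 1
h_1 = 2
cx_2 = 2
cy_2 = 1
cz_2 = 6
d_2 = 2
h_2 = 1
cx_3 = 4
cy_3 = 5
cz_3 = 6
cx_4 = 5
cy_4 = 3
cz_4 = 1
w_4 = 2
d_4 = 2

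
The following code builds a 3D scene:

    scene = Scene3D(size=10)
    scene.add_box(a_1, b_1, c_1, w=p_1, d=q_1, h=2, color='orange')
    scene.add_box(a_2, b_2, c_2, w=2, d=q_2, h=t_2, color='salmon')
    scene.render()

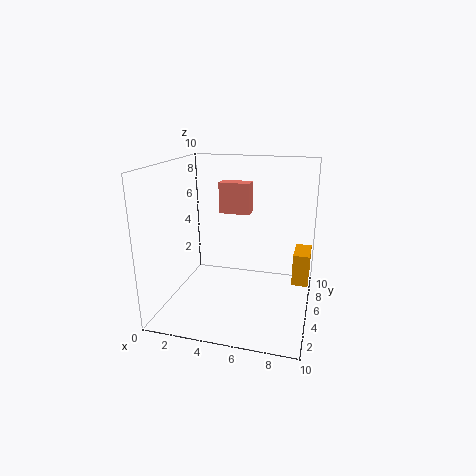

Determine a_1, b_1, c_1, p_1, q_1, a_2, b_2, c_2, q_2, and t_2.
a_1 = 9; b_1 = 3; c_1 = 3; p_1 = 1; q_1 = 2; a_2 = 4; b_2 = 4; c_2 = 7; q_2 = 1; t_2 = 2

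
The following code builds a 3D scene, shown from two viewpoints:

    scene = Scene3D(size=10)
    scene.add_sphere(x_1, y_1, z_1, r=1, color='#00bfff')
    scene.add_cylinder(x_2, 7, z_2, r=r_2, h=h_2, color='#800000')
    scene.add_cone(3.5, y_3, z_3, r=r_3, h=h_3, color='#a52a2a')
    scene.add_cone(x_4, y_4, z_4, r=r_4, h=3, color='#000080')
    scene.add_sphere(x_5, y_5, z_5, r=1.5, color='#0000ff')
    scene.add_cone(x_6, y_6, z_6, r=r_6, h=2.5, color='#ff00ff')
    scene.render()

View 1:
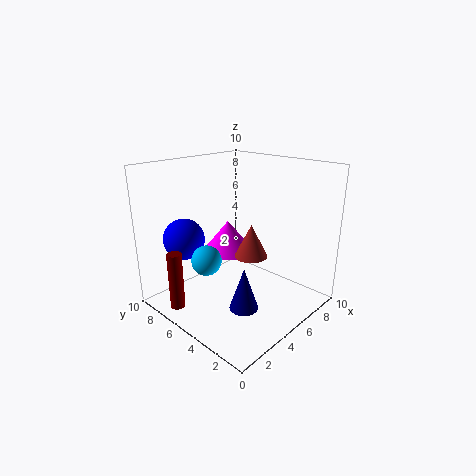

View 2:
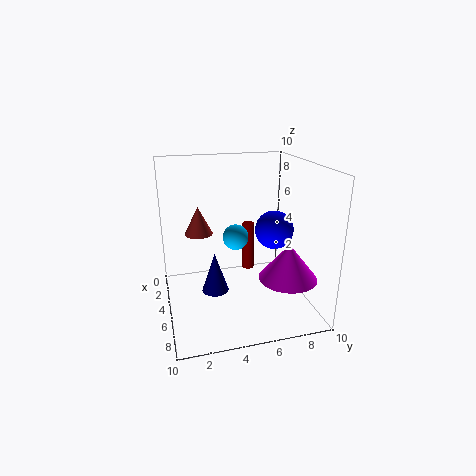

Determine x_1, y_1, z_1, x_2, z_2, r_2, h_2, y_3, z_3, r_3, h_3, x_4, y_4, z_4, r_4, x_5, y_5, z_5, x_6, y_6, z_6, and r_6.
x_1 = 2.5, y_1 = 5.5, z_1 = 4, x_2 = 1, z_2 = 0.5, r_2 = 0.5, h_2 = 4, y_3 = 2.5, z_3 = 5, r_3 = 1, h_3 = 2, x_4 = 4, y_4 = 3.5, z_4 = 0.5, r_4 = 1, x_5 = 3, y_5 = 8.5, z_5 = 4.5, x_6 = 7, y_6 = 8, z_6 = 2.5, r_6 = 2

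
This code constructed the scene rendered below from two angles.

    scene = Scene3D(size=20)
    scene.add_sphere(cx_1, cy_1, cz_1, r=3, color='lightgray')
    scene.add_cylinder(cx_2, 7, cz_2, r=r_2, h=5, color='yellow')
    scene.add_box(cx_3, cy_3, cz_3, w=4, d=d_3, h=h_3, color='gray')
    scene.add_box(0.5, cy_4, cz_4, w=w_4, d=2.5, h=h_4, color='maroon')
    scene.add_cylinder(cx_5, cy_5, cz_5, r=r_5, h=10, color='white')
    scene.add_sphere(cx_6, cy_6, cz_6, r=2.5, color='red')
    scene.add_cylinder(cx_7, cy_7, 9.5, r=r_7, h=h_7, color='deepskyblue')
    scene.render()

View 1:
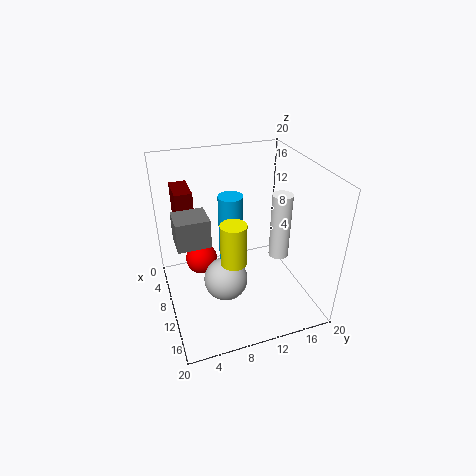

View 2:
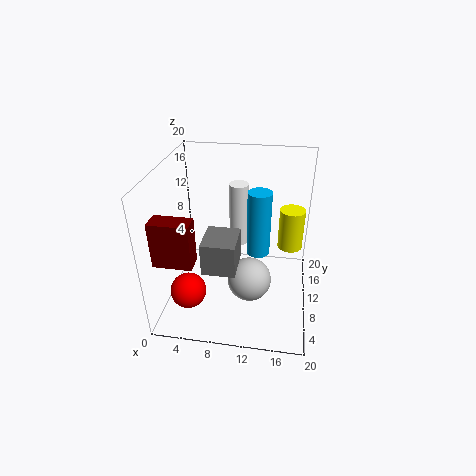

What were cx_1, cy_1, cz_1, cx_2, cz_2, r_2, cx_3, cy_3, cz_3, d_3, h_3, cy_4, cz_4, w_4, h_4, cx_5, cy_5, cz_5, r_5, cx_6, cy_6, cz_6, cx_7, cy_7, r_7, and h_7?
cx_1 = 12
cy_1 = 7.5
cz_1 = 5
cx_2 = 17
cz_2 = 11.5
r_2 = 1.5
cx_3 = 7
cy_3 = 1.5
cz_3 = 10
d_3 = 4.5
h_3 = 4
cy_4 = 2.5
cz_4 = 9.5
w_4 = 5
h_4 = 6
cx_5 = 9
cy_5 = 17
cz_5 = 5
r_5 = 1.5
cx_6 = 3.5
cy_6 = 6
cz_6 = 3
cx_7 = 13
cy_7 = 8
r_7 = 1.5
h_7 = 8.5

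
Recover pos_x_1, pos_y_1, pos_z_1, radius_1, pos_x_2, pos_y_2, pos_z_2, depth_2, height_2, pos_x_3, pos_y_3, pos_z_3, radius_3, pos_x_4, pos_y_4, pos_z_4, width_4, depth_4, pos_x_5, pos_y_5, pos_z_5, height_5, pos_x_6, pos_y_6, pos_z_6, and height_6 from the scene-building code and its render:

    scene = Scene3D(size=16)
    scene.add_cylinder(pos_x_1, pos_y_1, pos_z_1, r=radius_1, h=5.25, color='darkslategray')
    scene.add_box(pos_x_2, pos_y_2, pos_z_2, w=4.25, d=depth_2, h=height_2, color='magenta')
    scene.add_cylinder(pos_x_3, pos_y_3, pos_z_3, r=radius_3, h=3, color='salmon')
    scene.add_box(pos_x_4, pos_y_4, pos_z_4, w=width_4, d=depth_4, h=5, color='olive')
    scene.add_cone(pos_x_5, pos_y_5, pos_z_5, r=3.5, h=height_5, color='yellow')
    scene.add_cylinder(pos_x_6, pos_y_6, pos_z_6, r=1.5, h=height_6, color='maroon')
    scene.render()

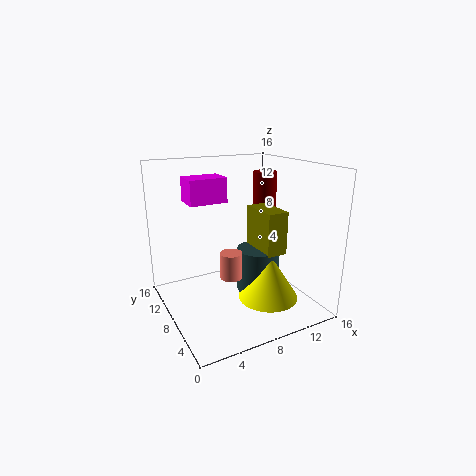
pos_x_1 = 11; pos_y_1 = 8.5; pos_z_1 = 0.75; radius_1 = 2.5; pos_x_2 = 3.25; pos_y_2 = 9.5; pos_z_2 = 11.75; depth_2 = 3; height_2 = 2.75; pos_x_3 = 7; pos_y_3 = 7.75; pos_z_3 = 3.5; radius_3 = 1.25; pos_x_4 = 10.75; pos_y_4 = 6; pos_z_4 = 5.75; width_4 = 2.5; depth_4 = 4.75; pos_x_5 = 11.25; pos_y_5 = 6.5; pos_z_5 = 0.5; height_5 = 5.5; pos_x_6 = 14.25; pos_y_6 = 12.5; pos_z_6 = 8; height_6 = 6.25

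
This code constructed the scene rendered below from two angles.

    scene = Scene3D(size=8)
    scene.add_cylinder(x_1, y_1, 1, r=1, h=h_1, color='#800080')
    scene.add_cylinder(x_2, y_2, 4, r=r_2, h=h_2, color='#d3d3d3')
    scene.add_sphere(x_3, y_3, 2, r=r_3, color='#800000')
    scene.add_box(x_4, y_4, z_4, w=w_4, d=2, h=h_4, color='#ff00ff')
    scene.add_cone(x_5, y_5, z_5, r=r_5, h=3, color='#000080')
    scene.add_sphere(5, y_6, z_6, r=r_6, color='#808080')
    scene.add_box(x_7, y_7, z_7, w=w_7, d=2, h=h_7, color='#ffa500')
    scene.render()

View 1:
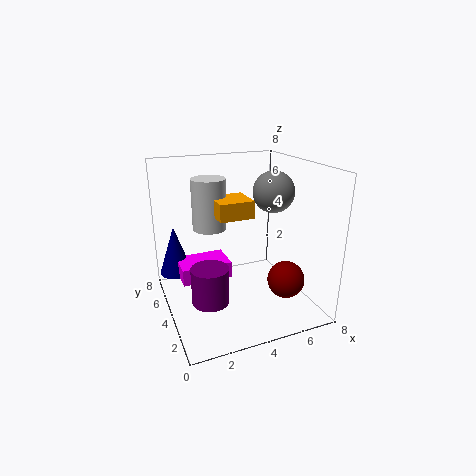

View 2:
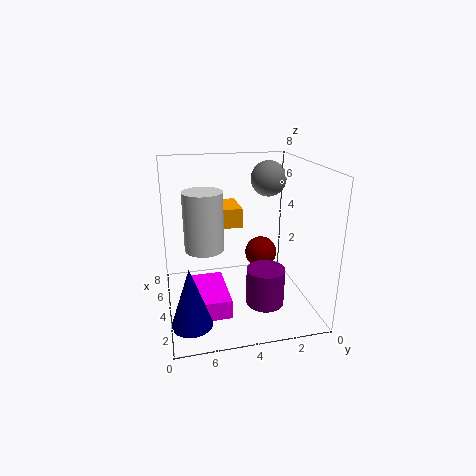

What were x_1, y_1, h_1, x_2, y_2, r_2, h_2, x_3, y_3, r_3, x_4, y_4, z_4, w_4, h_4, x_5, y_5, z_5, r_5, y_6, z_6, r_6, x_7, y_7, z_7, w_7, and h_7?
x_1 = 2; y_1 = 3; h_1 = 2; x_2 = 3; y_2 = 6; r_2 = 1; h_2 = 3; x_3 = 6; y_3 = 2; r_3 = 1; x_4 = 1; y_4 = 5; z_4 = 1; w_4 = 3; h_4 = 1; x_5 = 1; y_5 = 7; z_5 = 1; r_5 = 1; y_6 = 2; z_6 = 7; r_6 = 1; x_7 = 3; y_7 = 4; z_7 = 5; w_7 = 2; h_7 = 1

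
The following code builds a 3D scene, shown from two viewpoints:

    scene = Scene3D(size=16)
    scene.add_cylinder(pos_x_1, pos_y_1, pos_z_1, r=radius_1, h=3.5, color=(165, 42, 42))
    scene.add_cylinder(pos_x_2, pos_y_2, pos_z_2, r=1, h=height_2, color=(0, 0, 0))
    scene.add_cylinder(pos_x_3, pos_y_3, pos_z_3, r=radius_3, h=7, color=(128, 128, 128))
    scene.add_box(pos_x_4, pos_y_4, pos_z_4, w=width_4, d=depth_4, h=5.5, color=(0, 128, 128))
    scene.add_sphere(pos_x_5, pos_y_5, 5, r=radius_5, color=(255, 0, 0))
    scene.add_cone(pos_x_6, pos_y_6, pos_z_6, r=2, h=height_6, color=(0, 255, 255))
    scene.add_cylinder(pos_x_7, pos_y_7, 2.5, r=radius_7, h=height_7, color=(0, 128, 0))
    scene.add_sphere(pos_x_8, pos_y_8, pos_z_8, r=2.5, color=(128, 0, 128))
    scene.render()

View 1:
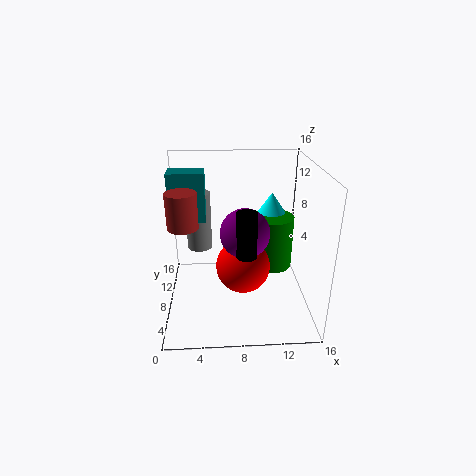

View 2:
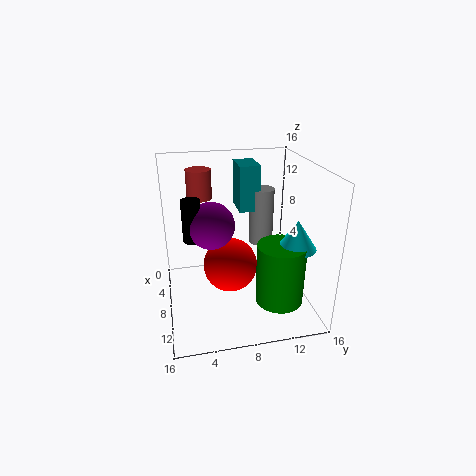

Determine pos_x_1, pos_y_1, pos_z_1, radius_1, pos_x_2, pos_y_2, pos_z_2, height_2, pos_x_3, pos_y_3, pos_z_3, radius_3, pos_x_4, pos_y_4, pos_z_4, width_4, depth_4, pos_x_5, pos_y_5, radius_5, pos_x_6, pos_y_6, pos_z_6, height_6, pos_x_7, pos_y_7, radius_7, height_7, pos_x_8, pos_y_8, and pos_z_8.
pos_x_1 = 2.5, pos_y_1 = 4.5, pos_z_1 = 11, radius_1 = 1.5, pos_x_2 = 8.5, pos_y_2 = 3, pos_z_2 = 8.5, height_2 = 4.5, pos_x_3 = 3.5, pos_y_3 = 12, pos_z_3 = 5, radius_3 = 1.5, pos_x_4 = 0.5, pos_y_4 = 9, pos_z_4 = 9.5, width_4 = 4, depth_4 = 2.5, pos_x_5 = 8.5, pos_y_5 = 7, radius_5 = 3, pos_x_6 = 12.5, pos_y_6 = 13, pos_z_6 = 8.5, height_6 = 3, pos_x_7 = 12.5, pos_y_7 = 11.5, radius_7 = 2.5, height_7 = 6.5, pos_x_8 = 8.5, pos_y_8 = 5, pos_z_8 = 10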